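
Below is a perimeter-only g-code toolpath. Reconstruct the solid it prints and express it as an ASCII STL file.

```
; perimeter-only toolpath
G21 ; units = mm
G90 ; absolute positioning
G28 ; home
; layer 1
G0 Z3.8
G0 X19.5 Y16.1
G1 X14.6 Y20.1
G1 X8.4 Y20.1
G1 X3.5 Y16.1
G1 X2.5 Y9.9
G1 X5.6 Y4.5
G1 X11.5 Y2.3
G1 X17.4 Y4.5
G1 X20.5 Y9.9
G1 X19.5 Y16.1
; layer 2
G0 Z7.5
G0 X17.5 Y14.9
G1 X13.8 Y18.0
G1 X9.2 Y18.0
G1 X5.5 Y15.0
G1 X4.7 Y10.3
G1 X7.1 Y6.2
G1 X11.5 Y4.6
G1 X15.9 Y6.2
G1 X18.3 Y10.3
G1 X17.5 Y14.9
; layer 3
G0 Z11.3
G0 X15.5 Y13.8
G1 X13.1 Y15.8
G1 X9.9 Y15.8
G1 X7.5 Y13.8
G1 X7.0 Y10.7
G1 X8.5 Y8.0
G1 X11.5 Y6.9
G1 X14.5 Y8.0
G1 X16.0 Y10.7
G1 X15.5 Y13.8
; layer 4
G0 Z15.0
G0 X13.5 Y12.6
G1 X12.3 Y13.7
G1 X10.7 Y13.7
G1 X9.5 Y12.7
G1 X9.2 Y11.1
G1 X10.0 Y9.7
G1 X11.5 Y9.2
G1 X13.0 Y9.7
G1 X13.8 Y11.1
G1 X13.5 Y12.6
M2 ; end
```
solid part
  facet normal 0.0000 0.0000 -1.0000
    outer loop
      vertex 7.6 22.3 0.0
      vertex 15.4 22.3 0.0
      vertex 21.5 17.2 0.0
    endloop
  endfacet
  facet normal 0.0000 0.0000 -1.0000
    outer loop
      vertex 1.5 17.3 0.0
      vertex 7.6 22.3 0.0
      vertex 21.5 17.2 0.0
    endloop
  endfacet
  facet normal 0.0000 0.0000 -1.0000
    outer loop
      vertex 0.2 9.5 0.0
      vertex 1.5 17.3 0.0
      vertex 21.5 17.2 0.0
    endloop
  endfacet
  facet normal 0.0000 0.0000 -1.0000
    outer loop
      vertex 4.1 2.7 0.0
      vertex 0.2 9.5 0.0
      vertex 21.5 17.2 0.0
    endloop
  endfacet
  facet normal 0.0000 0.0000 -1.0000
    outer loop
      vertex 11.5 0.0 0.0
      vertex 4.1 2.7 0.0
      vertex 21.5 17.2 0.0
    endloop
  endfacet
  facet normal 0.0000 0.0000 -1.0000
    outer loop
      vertex 18.9 2.7 0.0
      vertex 11.5 0.0 0.0
      vertex 21.5 17.2 0.0
    endloop
  endfacet
  facet normal 0.0000 0.0000 -1.0000
    outer loop
      vertex 22.8 9.5 0.0
      vertex 18.9 2.7 0.0
      vertex 21.5 17.2 0.0
    endloop
  endfacet
  facet normal 0.5563 0.6654 0.4977
    outer loop
      vertex 21.5 17.2 0.0
      vertex 15.4 22.3 0.0
      vertex 11.5 11.5 18.8
    endloop
  endfacet
  facet normal 0.0000 0.8671 0.4981
    outer loop
      vertex 15.4 22.3 0.0
      vertex 7.6 22.3 0.0
      vertex 11.5 11.5 18.8
    endloop
  endfacet
  facet normal -0.5494 0.6702 0.4990
    outer loop
      vertex 7.6 22.3 0.0
      vertex 1.5 17.3 0.0
      vertex 11.5 11.5 18.8
    endloop
  endfacet
  facet normal -0.8550 0.1425 0.4987
    outer loop
      vertex 1.5 17.3 0.0
      vertex 0.2 9.5 0.0
      vertex 11.5 11.5 18.8
    endloop
  endfacet
  facet normal -0.7522 -0.4314 0.4980
    outer loop
      vertex 0.2 9.5 0.0
      vertex 4.1 2.7 0.0
      vertex 11.5 11.5 18.8
    endloop
  endfacet
  facet normal -0.2972 -0.8145 0.4982
    outer loop
      vertex 4.1 2.7 0.0
      vertex 11.5 0.0 0.0
      vertex 11.5 11.5 18.8
    endloop
  endfacet
  facet normal 0.2972 -0.8145 0.4982
    outer loop
      vertex 11.5 0.0 0.0
      vertex 18.9 2.7 0.0
      vertex 11.5 11.5 18.8
    endloop
  endfacet
  facet normal 0.7522 -0.4314 0.4980
    outer loop
      vertex 18.9 2.7 0.0
      vertex 22.8 9.5 0.0
      vertex 11.5 11.5 18.8
    endloop
  endfacet
  facet normal 0.8548 0.1443 0.4984
    outer loop
      vertex 22.8 9.5 0.0
      vertex 21.5 17.2 0.0
      vertex 11.5 11.5 18.8
    endloop
  endfacet
endsolid part

The G0 Z moves step by Δz≈3.8 mm. The G1 loops shrink linearly with z, so the solid tapers from its base footprint up to z≈18.8. Closing with a flat bottom cap and the tapered top and triangulating gives 16 facets — a regular 9-sided pyramid, base circumscribed radius ≈ 11.5 mm, apex at z ≈ 18.8 mm.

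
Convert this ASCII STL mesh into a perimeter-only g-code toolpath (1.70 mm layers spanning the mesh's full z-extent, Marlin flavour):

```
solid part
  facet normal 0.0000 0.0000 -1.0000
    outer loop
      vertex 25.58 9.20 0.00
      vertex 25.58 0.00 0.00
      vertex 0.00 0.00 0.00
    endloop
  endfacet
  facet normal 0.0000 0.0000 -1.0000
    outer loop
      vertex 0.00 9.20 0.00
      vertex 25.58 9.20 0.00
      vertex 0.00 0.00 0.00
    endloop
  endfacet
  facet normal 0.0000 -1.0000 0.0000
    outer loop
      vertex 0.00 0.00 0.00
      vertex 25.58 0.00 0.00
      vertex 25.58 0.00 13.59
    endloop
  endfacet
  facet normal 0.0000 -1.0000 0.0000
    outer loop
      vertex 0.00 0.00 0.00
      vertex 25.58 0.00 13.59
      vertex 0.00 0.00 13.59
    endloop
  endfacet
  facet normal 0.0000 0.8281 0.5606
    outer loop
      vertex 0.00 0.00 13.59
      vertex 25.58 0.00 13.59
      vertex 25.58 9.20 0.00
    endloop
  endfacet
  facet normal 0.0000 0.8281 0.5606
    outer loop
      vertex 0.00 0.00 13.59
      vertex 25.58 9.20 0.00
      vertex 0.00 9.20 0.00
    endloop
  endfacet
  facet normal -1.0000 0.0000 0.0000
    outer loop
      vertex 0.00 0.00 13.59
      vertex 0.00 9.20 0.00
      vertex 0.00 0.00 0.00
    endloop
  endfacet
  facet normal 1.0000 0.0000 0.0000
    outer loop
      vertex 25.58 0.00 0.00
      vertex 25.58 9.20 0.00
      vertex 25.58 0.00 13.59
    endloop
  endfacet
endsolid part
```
; perimeter-only toolpath
G21 ; units = mm
G90 ; absolute positioning
G28 ; home
; layer 1
G0 Z1.70
G0 X0.00 Y0.00
G1 X25.58 Y0.00
G1 X25.58 Y8.05
G1 X0.00 Y8.05
G1 X0.00 Y0.00
; layer 2
G0 Z3.40
G0 X0.00 Y0.00
G1 X25.58 Y0.00
G1 X25.58 Y6.90
G1 X0.00 Y6.90
G1 X0.00 Y0.00
; layer 3
G0 Z5.10
G0 X0.00 Y0.00
G1 X25.58 Y0.00
G1 X25.58 Y5.75
G1 X0.00 Y5.75
G1 X0.00 Y0.00
; layer 4
G0 Z6.79
G0 X0.00 Y0.00
G1 X25.58 Y0.00
G1 X25.58 Y4.60
G1 X0.00 Y4.60
G1 X0.00 Y0.00
; layer 5
G0 Z8.49
G0 X0.00 Y0.00
G1 X25.58 Y0.00
G1 X25.58 Y3.45
G1 X0.00 Y3.45
G1 X0.00 Y0.00
; layer 6
G0 Z10.19
G0 X0.00 Y0.00
G1 X25.58 Y0.00
G1 X25.58 Y2.30
G1 X0.00 Y2.30
G1 X0.00 Y0.00
; layer 7
G0 Z11.89
G0 X0.00 Y0.00
G1 X25.58 Y0.00
G1 X25.58 Y1.15
G1 X0.00 Y1.15
G1 X0.00 Y0.00
M2 ; end

The solid is a wedge (ramp): 25.6 × 9.2 mm base, rising to 13.6 mm along the y=0 edge and sloping linearly to z=0 at y=9.2. Slicing at Δz = 1.70 mm — 8 equal slices spanning the solid's height, so layer i sits at z = i·h/8 — gives 7 non-empty perimeters. Each is a 4-segment closed polygon; G0 lifts to the layer z and rapids to the start vertex, then G1 traces the edges. The cross-section shrinks linearly with z (the slice at the apex is degenerate and omitted).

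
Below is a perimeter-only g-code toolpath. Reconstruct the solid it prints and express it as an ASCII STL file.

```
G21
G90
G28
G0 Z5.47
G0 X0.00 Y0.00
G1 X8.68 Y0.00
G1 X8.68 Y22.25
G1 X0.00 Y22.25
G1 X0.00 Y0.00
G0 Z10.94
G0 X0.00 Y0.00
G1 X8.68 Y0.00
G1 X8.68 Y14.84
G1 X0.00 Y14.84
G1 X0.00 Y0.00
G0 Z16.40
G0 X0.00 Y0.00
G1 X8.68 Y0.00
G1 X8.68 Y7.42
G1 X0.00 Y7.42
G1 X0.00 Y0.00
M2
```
solid part
  facet normal 0.0000 0.0000 -1.0000
    outer loop
      vertex 8.68 29.67 0.00
      vertex 8.68 0.00 0.00
      vertex 0.00 0.00 0.00
    endloop
  endfacet
  facet normal 0.0000 0.0000 -1.0000
    outer loop
      vertex 0.00 29.67 0.00
      vertex 8.68 29.67 0.00
      vertex 0.00 0.00 0.00
    endloop
  endfacet
  facet normal 0.0000 -1.0000 0.0000
    outer loop
      vertex 0.00 0.00 0.00
      vertex 8.68 0.00 0.00
      vertex 8.68 0.00 21.87
    endloop
  endfacet
  facet normal 0.0000 -1.0000 0.0000
    outer loop
      vertex 0.00 0.00 0.00
      vertex 8.68 0.00 21.87
      vertex 0.00 0.00 21.87
    endloop
  endfacet
  facet normal 0.0000 0.5933 0.8050
    outer loop
      vertex 0.00 0.00 21.87
      vertex 8.68 0.00 21.87
      vertex 8.68 29.67 0.00
    endloop
  endfacet
  facet normal 0.0000 0.5933 0.8050
    outer loop
      vertex 0.00 0.00 21.87
      vertex 8.68 29.67 0.00
      vertex 0.00 29.67 0.00
    endloop
  endfacet
  facet normal -1.0000 0.0000 0.0000
    outer loop
      vertex 0.00 0.00 21.87
      vertex 0.00 29.67 0.00
      vertex 0.00 0.00 0.00
    endloop
  endfacet
  facet normal 1.0000 0.0000 0.0000
    outer loop
      vertex 8.68 0.00 0.00
      vertex 8.68 29.67 0.00
      vertex 8.68 0.00 21.87
    endloop
  endfacet
endsolid part

The G0 Z moves step by Δz≈5.47 mm. The G1 loops shrink linearly with z, so the solid tapers from its base footprint up to z≈21.9. Closing with a flat bottom cap and the tapered top and triangulating gives 8 facets — a wedge (ramp): 8.68 × 29.7 mm base, rising to 21.9 mm along the y=0 edge and sloping linearly to z=0 at y=29.7.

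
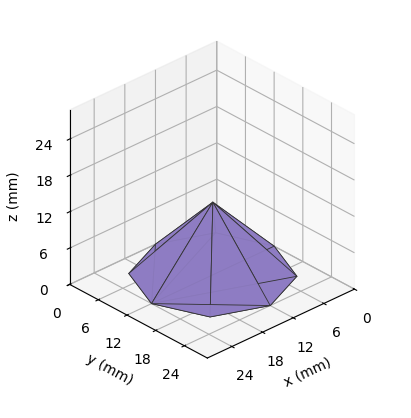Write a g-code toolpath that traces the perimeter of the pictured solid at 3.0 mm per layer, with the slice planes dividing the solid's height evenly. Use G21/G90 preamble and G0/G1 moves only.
Reading the render: the shape is a regular 8-sided pyramid, base circumscribed radius ≈ 12 mm, apex at z ≈ 12 mm (dimensions read to the nearest mm from the axis ticks). For the g-code, the solid's height is divided into equal slices at the stated Δz and each level perimeter traced with G1 moves after a G0 lift.

; perimeter-only toolpath
G21 ; units = mm
G90 ; absolute positioning
G28 ; home
; layer 1
G0 Z3.0
G0 X21.0 Y12.0
G1 X18.4 Y18.4
G1 X12.0 Y21.0
G1 X5.6 Y18.4
G1 X3.0 Y12.0
G1 X5.6 Y5.6
G1 X12.0 Y3.0
G1 X18.4 Y5.6
G1 X21.0 Y12.0
; layer 2
G0 Z6.0
G0 X18.0 Y12.0
G1 X16.2 Y16.2
G1 X12.0 Y18.0
G1 X7.8 Y16.2
G1 X6.0 Y12.0
G1 X7.8 Y7.8
G1 X12.0 Y6.0
G1 X16.2 Y7.8
G1 X18.0 Y12.0
; layer 3
G0 Z9.0
G0 X15.0 Y12.0
G1 X14.1 Y14.1
G1 X12.0 Y15.0
G1 X9.9 Y14.1
G1 X9.0 Y12.0
G1 X9.9 Y9.9
G1 X12.0 Y9.0
G1 X14.1 Y9.9
G1 X15.0 Y12.0
M2 ; end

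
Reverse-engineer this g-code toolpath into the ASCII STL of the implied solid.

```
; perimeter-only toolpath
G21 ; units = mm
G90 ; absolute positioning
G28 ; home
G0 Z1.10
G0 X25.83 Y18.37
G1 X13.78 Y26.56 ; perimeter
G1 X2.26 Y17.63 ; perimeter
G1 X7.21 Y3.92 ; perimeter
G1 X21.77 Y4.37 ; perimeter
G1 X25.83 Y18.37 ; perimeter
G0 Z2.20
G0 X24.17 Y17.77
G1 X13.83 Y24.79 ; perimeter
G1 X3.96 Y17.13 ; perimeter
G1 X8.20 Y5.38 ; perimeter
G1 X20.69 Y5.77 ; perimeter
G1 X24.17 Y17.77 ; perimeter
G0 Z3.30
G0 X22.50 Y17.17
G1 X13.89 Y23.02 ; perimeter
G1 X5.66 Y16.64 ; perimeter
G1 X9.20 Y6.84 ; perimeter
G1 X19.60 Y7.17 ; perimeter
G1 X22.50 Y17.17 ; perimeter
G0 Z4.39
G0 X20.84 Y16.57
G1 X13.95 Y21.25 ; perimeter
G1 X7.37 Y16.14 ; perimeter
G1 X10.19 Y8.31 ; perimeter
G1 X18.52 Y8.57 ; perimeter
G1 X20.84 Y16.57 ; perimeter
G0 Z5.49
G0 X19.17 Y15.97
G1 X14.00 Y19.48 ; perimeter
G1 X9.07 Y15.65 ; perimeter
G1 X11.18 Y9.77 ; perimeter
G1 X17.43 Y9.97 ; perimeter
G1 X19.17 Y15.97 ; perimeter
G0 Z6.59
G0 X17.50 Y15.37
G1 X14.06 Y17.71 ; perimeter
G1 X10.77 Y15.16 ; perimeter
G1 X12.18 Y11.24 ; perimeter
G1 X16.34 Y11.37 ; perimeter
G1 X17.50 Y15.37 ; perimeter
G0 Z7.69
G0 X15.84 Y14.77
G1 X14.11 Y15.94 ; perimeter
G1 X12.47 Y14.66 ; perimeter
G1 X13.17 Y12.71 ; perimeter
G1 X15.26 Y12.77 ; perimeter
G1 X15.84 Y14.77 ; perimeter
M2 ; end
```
solid part
  facet normal 0.0000 0.0000 -1.0000
    outer loop
      vertex 0.56 18.12 0.00
      vertex 13.72 28.33 0.00
      vertex 27.50 18.97 0.00
    endloop
  endfacet
  facet normal 0.0000 0.0000 -1.0000
    outer loop
      vertex 6.21 2.45 0.00
      vertex 0.56 18.12 0.00
      vertex 27.50 18.97 0.00
    endloop
  endfacet
  facet normal 0.0000 0.0000 -1.0000
    outer loop
      vertex 22.86 2.97 0.00
      vertex 6.21 2.45 0.00
      vertex 27.50 18.97 0.00
    endloop
  endfacet
  facet normal 0.3420 0.5034 0.7935
    outer loop
      vertex 27.50 18.97 0.00
      vertex 13.72 28.33 0.00
      vertex 14.17 14.17 8.79
    endloop
  endfacet
  facet normal -0.3730 0.4808 0.7936
    outer loop
      vertex 13.72 28.33 0.00
      vertex 0.56 18.12 0.00
      vertex 14.17 14.17 8.79
    endloop
  endfacet
  facet normal -0.5724 -0.2064 0.7936
    outer loop
      vertex 0.56 18.12 0.00
      vertex 6.21 2.45 0.00
      vertex 14.17 14.17 8.79
    endloop
  endfacet
  facet normal 0.0190 -0.6081 0.7936
    outer loop
      vertex 6.21 2.45 0.00
      vertex 22.86 2.97 0.00
      vertex 14.17 14.17 8.79
    endloop
  endfacet
  facet normal 0.5843 -0.1695 0.7936
    outer loop
      vertex 22.86 2.97 0.00
      vertex 27.50 18.97 0.00
      vertex 14.17 14.17 8.79
    endloop
  endfacet
endsolid part

The G0 Z moves step by Δz≈1.10 mm. The G1 loops shrink linearly with z, so the solid tapers from its base footprint up to z≈8.79. Closing with a flat bottom cap and the tapered top and triangulating gives 8 facets — a regular 5-sided pyramid, base circumscribed radius ≈ 14.2 mm, apex at z ≈ 8.79 mm.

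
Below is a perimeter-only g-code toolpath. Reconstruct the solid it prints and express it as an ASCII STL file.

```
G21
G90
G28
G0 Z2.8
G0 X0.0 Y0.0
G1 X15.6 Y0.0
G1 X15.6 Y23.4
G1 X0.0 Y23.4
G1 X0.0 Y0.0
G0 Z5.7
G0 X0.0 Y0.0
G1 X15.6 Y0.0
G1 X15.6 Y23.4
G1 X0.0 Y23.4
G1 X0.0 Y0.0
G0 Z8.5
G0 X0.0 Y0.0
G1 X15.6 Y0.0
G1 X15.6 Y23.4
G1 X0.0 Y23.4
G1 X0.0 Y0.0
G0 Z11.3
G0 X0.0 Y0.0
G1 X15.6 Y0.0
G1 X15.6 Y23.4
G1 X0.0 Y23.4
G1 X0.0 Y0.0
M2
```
solid part
  facet normal 0.0000 0.0000 -1.0000
    outer loop
      vertex 15.6 23.4 0.0
      vertex 15.6 0.0 0.0
      vertex 0.0 0.0 0.0
    endloop
  endfacet
  facet normal 0.0000 0.0000 -1.0000
    outer loop
      vertex 0.0 23.4 0.0
      vertex 15.6 23.4 0.0
      vertex 0.0 0.0 0.0
    endloop
  endfacet
  facet normal 0.0000 0.0000 1.0000
    outer loop
      vertex 0.0 0.0 11.3
      vertex 15.6 0.0 11.3
      vertex 15.6 23.4 11.3
    endloop
  endfacet
  facet normal 0.0000 0.0000 1.0000
    outer loop
      vertex 0.0 0.0 11.3
      vertex 15.6 23.4 11.3
      vertex 0.0 23.4 11.3
    endloop
  endfacet
  facet normal 0.0000 -1.0000 0.0000
    outer loop
      vertex 0.0 0.0 0.0
      vertex 15.6 0.0 0.0
      vertex 15.6 0.0 11.3
    endloop
  endfacet
  facet normal 0.0000 -1.0000 0.0000
    outer loop
      vertex 0.0 0.0 0.0
      vertex 15.6 0.0 11.3
      vertex 0.0 0.0 11.3
    endloop
  endfacet
  facet normal 0.0000 1.0000 0.0000
    outer loop
      vertex 15.6 23.4 11.3
      vertex 15.6 23.4 0.0
      vertex 0.0 23.4 0.0
    endloop
  endfacet
  facet normal 0.0000 1.0000 0.0000
    outer loop
      vertex 0.0 23.4 11.3
      vertex 15.6 23.4 11.3
      vertex 0.0 23.4 0.0
    endloop
  endfacet
  facet normal -1.0000 0.0000 0.0000
    outer loop
      vertex 0.0 23.4 11.3
      vertex 0.0 23.4 0.0
      vertex 0.0 0.0 0.0
    endloop
  endfacet
  facet normal -1.0000 0.0000 0.0000
    outer loop
      vertex 0.0 0.0 11.3
      vertex 0.0 23.4 11.3
      vertex 0.0 0.0 0.0
    endloop
  endfacet
  facet normal 1.0000 0.0000 0.0000
    outer loop
      vertex 15.6 0.0 0.0
      vertex 15.6 23.4 0.0
      vertex 15.6 23.4 11.3
    endloop
  endfacet
  facet normal 1.0000 0.0000 0.0000
    outer loop
      vertex 15.6 0.0 0.0
      vertex 15.6 23.4 11.3
      vertex 15.6 0.0 11.3
    endloop
  endfacet
endsolid part

The G0 Z moves step by Δz≈2.8 mm. Every layer's G1 loop is the same polygon, so the solid is a straight extrusion of it from z=0 to z≈11.3. Closing with flat bottom and top caps and triangulating gives 12 facets — a rectangular box, roughly 15.6 × 23.4 mm footprint and 11.3 mm tall.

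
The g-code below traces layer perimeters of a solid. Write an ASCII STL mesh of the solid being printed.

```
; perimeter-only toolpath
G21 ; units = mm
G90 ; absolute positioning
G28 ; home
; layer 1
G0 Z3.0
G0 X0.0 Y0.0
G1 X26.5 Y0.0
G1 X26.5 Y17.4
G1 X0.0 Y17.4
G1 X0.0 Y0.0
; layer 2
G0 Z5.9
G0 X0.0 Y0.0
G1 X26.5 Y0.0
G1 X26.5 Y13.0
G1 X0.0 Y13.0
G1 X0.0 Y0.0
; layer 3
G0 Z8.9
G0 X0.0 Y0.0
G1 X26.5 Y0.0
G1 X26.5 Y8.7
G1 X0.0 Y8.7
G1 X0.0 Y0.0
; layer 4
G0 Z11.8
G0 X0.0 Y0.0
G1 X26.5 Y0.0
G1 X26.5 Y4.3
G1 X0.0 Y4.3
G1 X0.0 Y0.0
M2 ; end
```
solid part
  facet normal 0.0000 0.0000 -1.0000
    outer loop
      vertex 26.5 21.7 0.0
      vertex 26.5 0.0 0.0
      vertex 0.0 0.0 0.0
    endloop
  endfacet
  facet normal 0.0000 0.0000 -1.0000
    outer loop
      vertex 0.0 21.7 0.0
      vertex 26.5 21.7 0.0
      vertex 0.0 0.0 0.0
    endloop
  endfacet
  facet normal 0.0000 -1.0000 0.0000
    outer loop
      vertex 0.0 0.0 0.0
      vertex 26.5 0.0 0.0
      vertex 26.5 0.0 14.8
    endloop
  endfacet
  facet normal 0.0000 -1.0000 0.0000
    outer loop
      vertex 0.0 0.0 0.0
      vertex 26.5 0.0 14.8
      vertex 0.0 0.0 14.8
    endloop
  endfacet
  facet normal 0.0000 0.5635 0.8261
    outer loop
      vertex 0.0 0.0 14.8
      vertex 26.5 0.0 14.8
      vertex 26.5 21.7 0.0
    endloop
  endfacet
  facet normal 0.0000 0.5635 0.8261
    outer loop
      vertex 0.0 0.0 14.8
      vertex 26.5 21.7 0.0
      vertex 0.0 21.7 0.0
    endloop
  endfacet
  facet normal -1.0000 0.0000 0.0000
    outer loop
      vertex 0.0 0.0 14.8
      vertex 0.0 21.7 0.0
      vertex 0.0 0.0 0.0
    endloop
  endfacet
  facet normal 1.0000 0.0000 0.0000
    outer loop
      vertex 26.5 0.0 0.0
      vertex 26.5 21.7 0.0
      vertex 26.5 0.0 14.8
    endloop
  endfacet
endsolid part

The G0 Z moves step by Δz≈3.0 mm. The G1 loops shrink linearly with z, so the solid tapers from its base footprint up to z≈14.8. Closing with a flat bottom cap and the tapered top and triangulating gives 8 facets — a wedge (ramp): 26.5 × 21.7 mm base, rising to 14.8 mm along the y=0 edge and sloping linearly to z=0 at y=21.7.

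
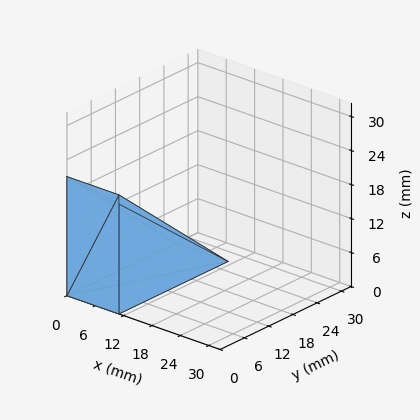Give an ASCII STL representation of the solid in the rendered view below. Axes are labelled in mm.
Reading the render: the shape is a wedge (ramp): 11 × 27 mm base, rising to 21 mm along the y=0 edge and sloping linearly to z=0 at y=27 (dimensions read to the nearest mm from the axis ticks). For the STL, each face is triangulated and given an outward normal.

solid part
  facet normal 0.0000 0.0000 -1.0000
    outer loop
      vertex 11.0 27.0 0.0
      vertex 11.0 0.0 0.0
      vertex 0.0 0.0 0.0
    endloop
  endfacet
  facet normal 0.0000 0.0000 -1.0000
    outer loop
      vertex 0.0 27.0 0.0
      vertex 11.0 27.0 0.0
      vertex 0.0 0.0 0.0
    endloop
  endfacet
  facet normal 0.0000 -1.0000 0.0000
    outer loop
      vertex 0.0 0.0 0.0
      vertex 11.0 0.0 0.0
      vertex 11.0 0.0 21.0
    endloop
  endfacet
  facet normal 0.0000 -1.0000 0.0000
    outer loop
      vertex 0.0 0.0 0.0
      vertex 11.0 0.0 21.0
      vertex 0.0 0.0 21.0
    endloop
  endfacet
  facet normal 0.0000 0.6139 0.7894
    outer loop
      vertex 0.0 0.0 21.0
      vertex 11.0 0.0 21.0
      vertex 11.0 27.0 0.0
    endloop
  endfacet
  facet normal 0.0000 0.6139 0.7894
    outer loop
      vertex 0.0 0.0 21.0
      vertex 11.0 27.0 0.0
      vertex 0.0 27.0 0.0
    endloop
  endfacet
  facet normal -1.0000 0.0000 0.0000
    outer loop
      vertex 0.0 0.0 21.0
      vertex 0.0 27.0 0.0
      vertex 0.0 0.0 0.0
    endloop
  endfacet
  facet normal 1.0000 0.0000 0.0000
    outer loop
      vertex 11.0 0.0 0.0
      vertex 11.0 27.0 0.0
      vertex 11.0 0.0 21.0
    endloop
  endfacet
endsolid part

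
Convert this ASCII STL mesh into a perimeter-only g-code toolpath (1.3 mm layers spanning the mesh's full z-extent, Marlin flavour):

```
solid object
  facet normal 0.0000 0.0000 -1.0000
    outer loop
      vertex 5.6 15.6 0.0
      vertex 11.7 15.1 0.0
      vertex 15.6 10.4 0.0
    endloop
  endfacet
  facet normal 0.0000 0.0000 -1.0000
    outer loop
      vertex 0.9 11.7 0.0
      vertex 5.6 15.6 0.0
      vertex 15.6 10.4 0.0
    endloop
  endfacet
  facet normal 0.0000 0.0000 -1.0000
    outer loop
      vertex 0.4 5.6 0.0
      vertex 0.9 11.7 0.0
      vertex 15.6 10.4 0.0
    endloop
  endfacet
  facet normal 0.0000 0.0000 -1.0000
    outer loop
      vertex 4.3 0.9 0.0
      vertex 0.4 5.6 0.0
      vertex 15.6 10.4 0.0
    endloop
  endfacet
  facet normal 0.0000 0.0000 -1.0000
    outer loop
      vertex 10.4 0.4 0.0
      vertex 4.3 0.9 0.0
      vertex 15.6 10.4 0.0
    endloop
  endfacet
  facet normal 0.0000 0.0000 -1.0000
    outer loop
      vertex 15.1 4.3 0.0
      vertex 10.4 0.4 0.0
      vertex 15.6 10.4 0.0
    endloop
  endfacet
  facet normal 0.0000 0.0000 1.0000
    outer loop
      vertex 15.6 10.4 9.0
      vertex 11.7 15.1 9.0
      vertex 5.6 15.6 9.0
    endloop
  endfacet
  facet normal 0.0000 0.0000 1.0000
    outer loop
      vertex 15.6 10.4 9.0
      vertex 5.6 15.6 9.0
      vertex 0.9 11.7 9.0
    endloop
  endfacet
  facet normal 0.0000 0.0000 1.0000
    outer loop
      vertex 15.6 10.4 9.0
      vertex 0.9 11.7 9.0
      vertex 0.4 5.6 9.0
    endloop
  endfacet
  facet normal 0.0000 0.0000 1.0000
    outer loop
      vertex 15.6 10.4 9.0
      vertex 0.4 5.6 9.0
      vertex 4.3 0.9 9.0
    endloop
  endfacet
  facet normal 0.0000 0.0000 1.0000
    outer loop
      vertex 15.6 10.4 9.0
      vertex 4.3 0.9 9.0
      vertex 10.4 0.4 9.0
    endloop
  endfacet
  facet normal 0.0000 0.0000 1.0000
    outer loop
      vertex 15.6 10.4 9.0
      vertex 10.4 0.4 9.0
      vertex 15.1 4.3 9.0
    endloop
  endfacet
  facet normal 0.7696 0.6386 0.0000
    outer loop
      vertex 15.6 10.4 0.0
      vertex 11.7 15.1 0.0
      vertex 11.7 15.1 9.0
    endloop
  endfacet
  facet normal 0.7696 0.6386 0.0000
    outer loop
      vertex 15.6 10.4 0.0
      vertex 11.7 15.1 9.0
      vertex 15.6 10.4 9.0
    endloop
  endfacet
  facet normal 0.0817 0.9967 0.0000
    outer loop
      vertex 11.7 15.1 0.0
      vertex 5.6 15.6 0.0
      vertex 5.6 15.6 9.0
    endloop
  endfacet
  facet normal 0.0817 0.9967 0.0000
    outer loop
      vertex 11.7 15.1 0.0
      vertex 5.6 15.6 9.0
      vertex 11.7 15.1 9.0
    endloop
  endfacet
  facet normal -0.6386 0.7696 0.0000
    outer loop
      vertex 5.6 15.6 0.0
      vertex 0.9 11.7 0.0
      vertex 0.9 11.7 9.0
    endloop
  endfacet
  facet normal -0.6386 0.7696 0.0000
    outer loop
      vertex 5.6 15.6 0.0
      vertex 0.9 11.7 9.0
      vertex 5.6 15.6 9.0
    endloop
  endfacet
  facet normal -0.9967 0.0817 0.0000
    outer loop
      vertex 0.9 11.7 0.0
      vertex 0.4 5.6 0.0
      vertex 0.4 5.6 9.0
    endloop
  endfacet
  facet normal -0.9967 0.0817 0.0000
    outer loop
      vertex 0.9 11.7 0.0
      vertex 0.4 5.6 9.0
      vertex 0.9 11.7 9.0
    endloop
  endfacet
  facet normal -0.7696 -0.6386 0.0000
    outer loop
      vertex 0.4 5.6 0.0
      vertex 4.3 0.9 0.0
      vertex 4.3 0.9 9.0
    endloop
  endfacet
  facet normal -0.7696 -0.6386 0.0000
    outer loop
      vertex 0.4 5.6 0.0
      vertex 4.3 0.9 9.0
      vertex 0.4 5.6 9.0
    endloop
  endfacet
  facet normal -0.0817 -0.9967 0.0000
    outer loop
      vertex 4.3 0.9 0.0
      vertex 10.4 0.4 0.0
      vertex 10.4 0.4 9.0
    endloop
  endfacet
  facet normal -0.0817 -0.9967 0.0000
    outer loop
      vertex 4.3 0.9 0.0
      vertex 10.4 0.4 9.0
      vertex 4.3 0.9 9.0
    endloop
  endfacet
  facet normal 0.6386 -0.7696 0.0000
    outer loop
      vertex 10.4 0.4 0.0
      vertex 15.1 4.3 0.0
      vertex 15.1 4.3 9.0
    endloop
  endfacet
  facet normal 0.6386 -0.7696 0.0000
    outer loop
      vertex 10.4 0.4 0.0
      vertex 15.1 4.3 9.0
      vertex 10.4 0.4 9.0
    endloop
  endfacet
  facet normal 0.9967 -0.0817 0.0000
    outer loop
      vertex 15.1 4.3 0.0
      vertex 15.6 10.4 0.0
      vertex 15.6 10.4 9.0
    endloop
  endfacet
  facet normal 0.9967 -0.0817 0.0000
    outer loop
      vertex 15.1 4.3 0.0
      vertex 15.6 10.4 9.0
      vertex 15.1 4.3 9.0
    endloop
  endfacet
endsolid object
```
; perimeter-only toolpath
G21 ; units = mm
G90 ; absolute positioning
G28 ; home
; layer 1
G0 Z1.3
G0 X15.6 Y10.4
G1 X11.7 Y15.1
G1 X5.6 Y15.6
G1 X0.9 Y11.7
G1 X0.4 Y5.6
G1 X4.3 Y0.9
G1 X10.4 Y0.4
G1 X15.1 Y4.3
G1 X15.6 Y10.4
; layer 2
G0 Z2.6
G0 X15.6 Y10.4
G1 X11.7 Y15.1
G1 X5.6 Y15.6
G1 X0.9 Y11.7
G1 X0.4 Y5.6
G1 X4.3 Y0.9
G1 X10.4 Y0.4
G1 X15.1 Y4.3
G1 X15.6 Y10.4
; layer 3
G0 Z3.9
G0 X15.6 Y10.4
G1 X11.7 Y15.1
G1 X5.6 Y15.6
G1 X0.9 Y11.7
G1 X0.4 Y5.6
G1 X4.3 Y0.9
G1 X10.4 Y0.4
G1 X15.1 Y4.3
G1 X15.6 Y10.4
; layer 4
G0 Z5.1
G0 X15.6 Y10.4
G1 X11.7 Y15.1
G1 X5.6 Y15.6
G1 X0.9 Y11.7
G1 X0.4 Y5.6
G1 X4.3 Y0.9
G1 X10.4 Y0.4
G1 X15.1 Y4.3
G1 X15.6 Y10.4
; layer 5
G0 Z6.4
G0 X15.6 Y10.4
G1 X11.7 Y15.1
G1 X5.6 Y15.6
G1 X0.9 Y11.7
G1 X0.4 Y5.6
G1 X4.3 Y0.9
G1 X10.4 Y0.4
G1 X15.1 Y4.3
G1 X15.6 Y10.4
; layer 6
G0 Z7.7
G0 X15.6 Y10.4
G1 X11.7 Y15.1
G1 X5.6 Y15.6
G1 X0.9 Y11.7
G1 X0.4 Y5.6
G1 X4.3 Y0.9
G1 X10.4 Y0.4
G1 X15.1 Y4.3
G1 X15.6 Y10.4
; layer 7
G0 Z9.0
G0 X15.6 Y10.4
G1 X11.7 Y15.1
G1 X5.6 Y15.6
G1 X0.9 Y11.7
G1 X0.4 Y5.6
G1 X4.3 Y0.9
G1 X10.4 Y0.4
G1 X15.1 Y4.3
G1 X15.6 Y10.4
M2 ; end

The solid is a regular 8-sided prism (a cylinder approximated with 8 flat sides), circumscribed radius ≈ 8 mm, height ≈ 9 mm. Slicing at Δz = 1.3 mm — 7 equal slices spanning the solid's height, so layer i sits at z = i·h/7 — gives 7 non-empty perimeters. Each is a 8-segment closed polygon; G0 lifts to the layer z and rapids to the start vertex, then G1 traces the edges.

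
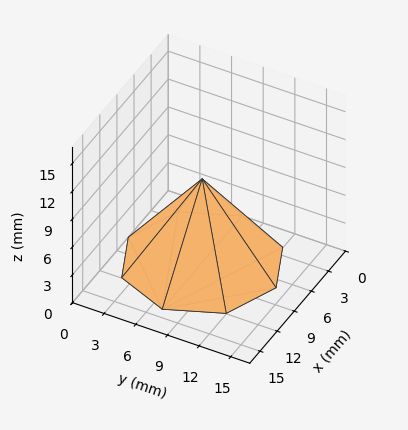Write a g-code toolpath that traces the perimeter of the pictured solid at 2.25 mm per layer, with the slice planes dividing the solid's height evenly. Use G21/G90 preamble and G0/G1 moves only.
Reading the render: the shape is a regular 8-sided pyramid, base circumscribed radius ≈ 7 mm, apex at z ≈ 9 mm (dimensions read to the nearest mm from the axis ticks). For the g-code, the solid's height is divided into equal slices at the stated Δz and each level perimeter traced with G1 moves after a G0 lift.

; perimeter-only toolpath
G21 ; units = mm
G90 ; absolute positioning
G28 ; home
; layer 1
G0 Z2.25
G0 X12.25 Y7.00
G1 X10.71 Y10.71
G1 X7.00 Y12.25
G1 X3.29 Y10.71
G1 X1.75 Y7.00
G1 X3.29 Y3.29
G1 X7.00 Y1.75
G1 X10.71 Y3.29
G1 X12.25 Y7.00
; layer 2
G0 Z4.50
G0 X10.50 Y7.00
G1 X9.47 Y9.47
G1 X7.00 Y10.50
G1 X4.53 Y9.47
G1 X3.50 Y7.00
G1 X4.53 Y4.53
G1 X7.00 Y3.50
G1 X9.47 Y4.53
G1 X10.50 Y7.00
; layer 3
G0 Z6.75
G0 X8.75 Y7.00
G1 X8.24 Y8.24
G1 X7.00 Y8.75
G1 X5.76 Y8.24
G1 X5.25 Y7.00
G1 X5.76 Y5.76
G1 X7.00 Y5.25
G1 X8.24 Y5.76
G1 X8.75 Y7.00
M2 ; end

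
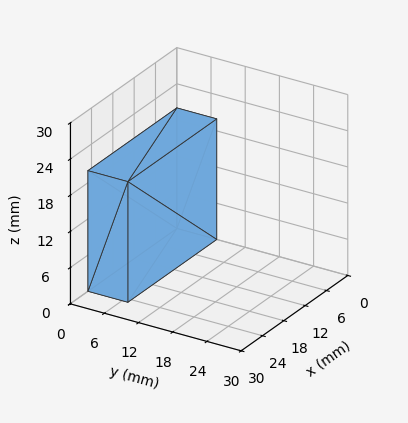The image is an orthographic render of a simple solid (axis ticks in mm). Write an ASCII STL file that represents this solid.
Reading the render: the shape is a rectangular box, roughly 25 × 7 mm footprint and 20 mm tall (dimensions read to the nearest mm from the axis ticks). For the STL, each face is triangulated and given an outward normal.

solid part
  facet normal 0.0000 0.0000 -1.0000
    outer loop
      vertex 25.00 7.00 0.00
      vertex 25.00 0.00 0.00
      vertex 0.00 0.00 0.00
    endloop
  endfacet
  facet normal 0.0000 0.0000 -1.0000
    outer loop
      vertex 0.00 7.00 0.00
      vertex 25.00 7.00 0.00
      vertex 0.00 0.00 0.00
    endloop
  endfacet
  facet normal 0.0000 0.0000 1.0000
    outer loop
      vertex 0.00 0.00 20.00
      vertex 25.00 0.00 20.00
      vertex 25.00 7.00 20.00
    endloop
  endfacet
  facet normal 0.0000 0.0000 1.0000
    outer loop
      vertex 0.00 0.00 20.00
      vertex 25.00 7.00 20.00
      vertex 0.00 7.00 20.00
    endloop
  endfacet
  facet normal 0.0000 -1.0000 0.0000
    outer loop
      vertex 0.00 0.00 0.00
      vertex 25.00 0.00 0.00
      vertex 25.00 0.00 20.00
    endloop
  endfacet
  facet normal 0.0000 -1.0000 0.0000
    outer loop
      vertex 0.00 0.00 0.00
      vertex 25.00 0.00 20.00
      vertex 0.00 0.00 20.00
    endloop
  endfacet
  facet normal 0.0000 1.0000 0.0000
    outer loop
      vertex 25.00 7.00 20.00
      vertex 25.00 7.00 0.00
      vertex 0.00 7.00 0.00
    endloop
  endfacet
  facet normal 0.0000 1.0000 0.0000
    outer loop
      vertex 0.00 7.00 20.00
      vertex 25.00 7.00 20.00
      vertex 0.00 7.00 0.00
    endloop
  endfacet
  facet normal -1.0000 0.0000 0.0000
    outer loop
      vertex 0.00 7.00 20.00
      vertex 0.00 7.00 0.00
      vertex 0.00 0.00 0.00
    endloop
  endfacet
  facet normal -1.0000 0.0000 0.0000
    outer loop
      vertex 0.00 0.00 20.00
      vertex 0.00 7.00 20.00
      vertex 0.00 0.00 0.00
    endloop
  endfacet
  facet normal 1.0000 0.0000 0.0000
    outer loop
      vertex 25.00 0.00 0.00
      vertex 25.00 7.00 0.00
      vertex 25.00 7.00 20.00
    endloop
  endfacet
  facet normal 1.0000 0.0000 0.0000
    outer loop
      vertex 25.00 0.00 0.00
      vertex 25.00 7.00 20.00
      vertex 25.00 0.00 20.00
    endloop
  endfacet
endsolid part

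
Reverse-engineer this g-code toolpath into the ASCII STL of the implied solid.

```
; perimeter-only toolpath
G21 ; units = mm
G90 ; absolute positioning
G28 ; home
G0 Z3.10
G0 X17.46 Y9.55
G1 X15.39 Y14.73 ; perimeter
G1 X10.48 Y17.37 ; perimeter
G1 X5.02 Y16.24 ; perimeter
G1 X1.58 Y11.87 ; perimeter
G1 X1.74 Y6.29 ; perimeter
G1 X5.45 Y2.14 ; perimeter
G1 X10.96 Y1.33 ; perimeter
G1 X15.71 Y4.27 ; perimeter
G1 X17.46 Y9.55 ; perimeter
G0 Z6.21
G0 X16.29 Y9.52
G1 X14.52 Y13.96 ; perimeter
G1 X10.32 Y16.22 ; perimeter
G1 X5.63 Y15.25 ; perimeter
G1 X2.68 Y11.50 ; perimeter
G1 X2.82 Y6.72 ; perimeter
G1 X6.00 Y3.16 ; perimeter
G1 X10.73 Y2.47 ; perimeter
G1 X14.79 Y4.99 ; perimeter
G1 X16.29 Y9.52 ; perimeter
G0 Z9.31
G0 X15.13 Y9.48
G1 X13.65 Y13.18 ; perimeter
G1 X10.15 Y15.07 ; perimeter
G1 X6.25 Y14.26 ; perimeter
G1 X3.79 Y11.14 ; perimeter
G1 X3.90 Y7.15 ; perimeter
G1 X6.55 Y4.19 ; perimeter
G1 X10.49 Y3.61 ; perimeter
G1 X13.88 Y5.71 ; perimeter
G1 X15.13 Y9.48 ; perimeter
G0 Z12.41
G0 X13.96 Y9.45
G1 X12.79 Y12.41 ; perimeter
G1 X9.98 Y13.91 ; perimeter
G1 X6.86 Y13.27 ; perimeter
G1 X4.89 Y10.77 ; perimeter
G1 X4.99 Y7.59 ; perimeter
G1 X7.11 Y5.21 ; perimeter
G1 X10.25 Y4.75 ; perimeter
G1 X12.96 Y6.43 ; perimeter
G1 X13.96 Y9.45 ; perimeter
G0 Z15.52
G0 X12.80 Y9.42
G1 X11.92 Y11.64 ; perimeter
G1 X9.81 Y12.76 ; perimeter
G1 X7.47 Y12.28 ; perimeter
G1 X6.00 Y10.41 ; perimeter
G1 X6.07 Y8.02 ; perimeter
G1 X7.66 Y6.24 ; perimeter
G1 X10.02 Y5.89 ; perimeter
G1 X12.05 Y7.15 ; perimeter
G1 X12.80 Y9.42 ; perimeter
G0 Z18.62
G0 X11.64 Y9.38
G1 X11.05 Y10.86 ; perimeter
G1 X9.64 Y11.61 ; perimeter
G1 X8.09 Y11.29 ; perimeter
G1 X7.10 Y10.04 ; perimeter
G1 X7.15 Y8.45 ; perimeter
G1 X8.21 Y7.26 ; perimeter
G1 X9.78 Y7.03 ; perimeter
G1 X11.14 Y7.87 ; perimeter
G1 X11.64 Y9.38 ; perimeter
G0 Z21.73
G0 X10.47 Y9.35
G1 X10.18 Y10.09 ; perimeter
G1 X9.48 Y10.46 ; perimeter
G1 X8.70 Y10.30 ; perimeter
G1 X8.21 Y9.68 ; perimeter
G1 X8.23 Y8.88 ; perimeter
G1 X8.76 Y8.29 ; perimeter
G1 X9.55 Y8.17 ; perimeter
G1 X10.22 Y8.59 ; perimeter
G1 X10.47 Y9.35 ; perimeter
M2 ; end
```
solid part
  facet normal 0.0000 0.0000 -1.0000
    outer loop
      vertex 10.65 18.52 0.00
      vertex 16.26 15.51 0.00
      vertex 18.62 9.59 0.00
    endloop
  endfacet
  facet normal 0.0000 0.0000 -1.0000
    outer loop
      vertex 4.41 17.23 0.00
      vertex 10.65 18.52 0.00
      vertex 18.62 9.59 0.00
    endloop
  endfacet
  facet normal 0.0000 0.0000 -1.0000
    outer loop
      vertex 0.47 12.23 0.00
      vertex 4.41 17.23 0.00
      vertex 18.62 9.59 0.00
    endloop
  endfacet
  facet normal 0.0000 0.0000 -1.0000
    outer loop
      vertex 0.66 5.86 0.00
      vertex 0.47 12.23 0.00
      vertex 18.62 9.59 0.00
    endloop
  endfacet
  facet normal 0.0000 0.0000 -1.0000
    outer loop
      vertex 4.90 1.11 0.00
      vertex 0.66 5.86 0.00
      vertex 18.62 9.59 0.00
    endloop
  endfacet
  facet normal 0.0000 0.0000 -1.0000
    outer loop
      vertex 11.20 0.19 0.00
      vertex 4.90 1.11 0.00
      vertex 18.62 9.59 0.00
    endloop
  endfacet
  facet normal 0.0000 0.0000 -1.0000
    outer loop
      vertex 16.62 3.55 0.00
      vertex 11.20 0.19 0.00
      vertex 18.62 9.59 0.00
    endloop
  endfacet
  facet normal 0.8761 0.3492 0.3324
    outer loop
      vertex 18.62 9.59 0.00
      vertex 16.26 15.51 0.00
      vertex 9.31 9.31 24.83
    endloop
  endfacet
  facet normal 0.4459 0.8311 0.3323
    outer loop
      vertex 16.26 15.51 0.00
      vertex 10.65 18.52 0.00
      vertex 9.31 9.31 24.83
    endloop
  endfacet
  facet normal -0.1909 0.9236 0.3323
    outer loop
      vertex 10.65 18.52 0.00
      vertex 4.41 17.23 0.00
      vertex 9.31 9.31 24.83
    endloop
  endfacet
  facet normal -0.7408 0.5837 0.3324
    outer loop
      vertex 4.41 17.23 0.00
      vertex 0.47 12.23 0.00
      vertex 9.31 9.31 24.83
    endloop
  endfacet
  facet normal -0.9427 -0.0281 0.3323
    outer loop
      vertex 0.47 12.23 0.00
      vertex 0.66 5.86 0.00
      vertex 9.31 9.31 24.83
    endloop
  endfacet
  facet normal -0.7036 -0.6281 0.3324
    outer loop
      vertex 0.66 5.86 0.00
      vertex 4.90 1.11 0.00
      vertex 9.31 9.31 24.83
    endloop
  endfacet
  facet normal -0.1363 -0.9332 0.3324
    outer loop
      vertex 4.90 1.11 0.00
      vertex 11.20 0.19 0.00
      vertex 9.31 9.31 24.83
    endloop
  endfacet
  facet normal 0.4970 -0.8016 0.3323
    outer loop
      vertex 11.20 0.19 0.00
      vertex 16.62 3.55 0.00
      vertex 9.31 9.31 24.83
    endloop
  endfacet
  facet normal 0.8953 -0.2965 0.3324
    outer loop
      vertex 16.62 3.55 0.00
      vertex 18.62 9.59 0.00
      vertex 9.31 9.31 24.83
    endloop
  endfacet
endsolid part

The G0 Z moves step by Δz≈3.10 mm. The G1 loops shrink linearly with z, so the solid tapers from its base footprint up to z≈24.8. Closing with a flat bottom cap and the tapered top and triangulating gives 16 facets — a regular 9-sided pyramid, base circumscribed radius ≈ 9.31 mm, apex at z ≈ 24.8 mm.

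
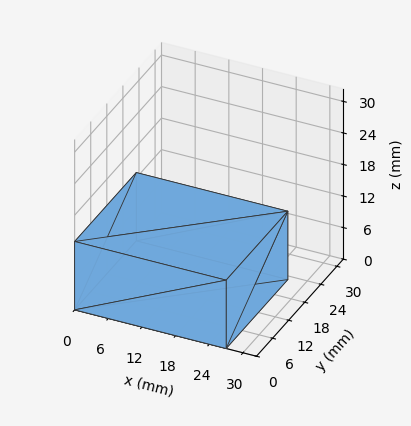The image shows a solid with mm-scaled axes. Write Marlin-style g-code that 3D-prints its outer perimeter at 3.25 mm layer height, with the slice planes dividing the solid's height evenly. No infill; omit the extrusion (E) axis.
Reading the render: the shape is a rectangular box, roughly 27 × 23 mm footprint and 13 mm tall (dimensions read to the nearest mm from the axis ticks). For the g-code, the solid's height is divided into equal slices at the stated Δz and each level perimeter traced with G1 moves after a G0 lift.

; perimeter-only toolpath
G21 ; units = mm
G90 ; absolute positioning
G28 ; home
; layer 1
G0 Z3.25
G0 X0.00 Y0.00
G1 X27.00 Y0.00
G1 X27.00 Y23.00
G1 X0.00 Y23.00
G1 X0.00 Y0.00
; layer 2
G0 Z6.50
G0 X0.00 Y0.00
G1 X27.00 Y0.00
G1 X27.00 Y23.00
G1 X0.00 Y23.00
G1 X0.00 Y0.00
; layer 3
G0 Z9.75
G0 X0.00 Y0.00
G1 X27.00 Y0.00
G1 X27.00 Y23.00
G1 X0.00 Y23.00
G1 X0.00 Y0.00
; layer 4
G0 Z13.00
G0 X0.00 Y0.00
G1 X27.00 Y0.00
G1 X27.00 Y23.00
G1 X0.00 Y23.00
G1 X0.00 Y0.00
M2 ; end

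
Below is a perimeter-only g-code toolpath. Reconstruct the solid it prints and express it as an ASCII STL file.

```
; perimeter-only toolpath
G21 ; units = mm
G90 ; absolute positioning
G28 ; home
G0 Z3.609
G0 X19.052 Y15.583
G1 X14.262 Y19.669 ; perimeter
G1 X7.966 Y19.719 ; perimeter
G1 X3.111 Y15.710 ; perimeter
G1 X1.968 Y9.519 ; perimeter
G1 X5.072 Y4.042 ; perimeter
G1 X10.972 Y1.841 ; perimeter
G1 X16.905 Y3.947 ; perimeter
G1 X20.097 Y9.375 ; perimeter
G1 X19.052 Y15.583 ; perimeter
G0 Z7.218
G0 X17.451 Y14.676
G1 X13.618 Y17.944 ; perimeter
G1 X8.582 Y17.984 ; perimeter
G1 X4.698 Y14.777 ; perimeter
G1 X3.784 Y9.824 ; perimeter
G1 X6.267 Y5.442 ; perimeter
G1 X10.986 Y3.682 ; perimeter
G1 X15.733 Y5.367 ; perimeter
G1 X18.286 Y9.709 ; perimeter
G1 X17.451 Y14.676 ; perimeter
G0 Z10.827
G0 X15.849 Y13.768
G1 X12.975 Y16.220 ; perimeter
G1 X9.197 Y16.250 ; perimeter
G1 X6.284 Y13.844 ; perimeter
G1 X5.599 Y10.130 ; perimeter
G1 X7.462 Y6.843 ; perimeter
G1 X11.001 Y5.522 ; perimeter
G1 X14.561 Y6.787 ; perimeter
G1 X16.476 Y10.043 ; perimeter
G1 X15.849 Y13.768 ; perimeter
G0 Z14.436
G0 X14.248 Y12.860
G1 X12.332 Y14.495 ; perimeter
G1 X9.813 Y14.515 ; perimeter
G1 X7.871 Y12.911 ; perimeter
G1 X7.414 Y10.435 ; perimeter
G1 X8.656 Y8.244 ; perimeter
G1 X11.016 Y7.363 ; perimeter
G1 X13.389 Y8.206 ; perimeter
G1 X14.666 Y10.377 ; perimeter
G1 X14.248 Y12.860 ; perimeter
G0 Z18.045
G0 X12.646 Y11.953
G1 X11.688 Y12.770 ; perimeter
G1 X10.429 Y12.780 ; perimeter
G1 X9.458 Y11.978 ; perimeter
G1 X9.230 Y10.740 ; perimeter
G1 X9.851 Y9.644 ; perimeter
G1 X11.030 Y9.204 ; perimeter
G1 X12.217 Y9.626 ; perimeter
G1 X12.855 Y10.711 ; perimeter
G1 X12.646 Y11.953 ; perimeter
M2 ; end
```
solid part
  facet normal 0.0000 0.0000 -1.0000
    outer loop
      vertex 7.350 21.454 0.000
      vertex 14.905 21.394 0.000
      vertex 20.654 16.491 0.000
    endloop
  endfacet
  facet normal 0.0000 0.0000 -1.0000
    outer loop
      vertex 1.524 16.643 0.000
      vertex 7.350 21.454 0.000
      vertex 20.654 16.491 0.000
    endloop
  endfacet
  facet normal 0.0000 0.0000 -1.0000
    outer loop
      vertex 0.153 9.214 0.000
      vertex 1.524 16.643 0.000
      vertex 20.654 16.491 0.000
    endloop
  endfacet
  facet normal 0.0000 0.0000 -1.0000
    outer loop
      vertex 3.878 2.641 0.000
      vertex 0.153 9.214 0.000
      vertex 20.654 16.491 0.000
    endloop
  endfacet
  facet normal 0.0000 0.0000 -1.0000
    outer loop
      vertex 10.957 0.000 0.000
      vertex 3.878 2.641 0.000
      vertex 20.654 16.491 0.000
    endloop
  endfacet
  facet normal 0.0000 0.0000 -1.0000
    outer loop
      vertex 18.077 2.528 0.000
      vertex 10.957 0.000 0.000
      vertex 20.654 16.491 0.000
    endloop
  endfacet
  facet normal 0.0000 0.0000 -1.0000
    outer loop
      vertex 21.907 9.041 0.000
      vertex 18.077 2.528 0.000
      vertex 20.654 16.491 0.000
    endloop
  endfacet
  facet normal 0.5852 0.6861 0.4322
    outer loop
      vertex 20.654 16.491 0.000
      vertex 14.905 21.394 0.000
      vertex 11.045 11.045 21.654
    endloop
  endfacet
  facet normal 0.0072 0.9017 0.4322
    outer loop
      vertex 14.905 21.394 0.000
      vertex 7.350 21.454 0.000
      vertex 11.045 11.045 21.654
    endloop
  endfacet
  facet normal -0.5742 0.6953 0.4322
    outer loop
      vertex 7.350 21.454 0.000
      vertex 1.524 16.643 0.000
      vertex 11.045 11.045 21.654
    endloop
  endfacet
  facet normal -0.8868 0.1637 0.4322
    outer loop
      vertex 1.524 16.643 0.000
      vertex 0.153 9.214 0.000
      vertex 11.045 11.045 21.654
    endloop
  endfacet
  facet normal -0.7845 -0.4446 0.4322
    outer loop
      vertex 0.153 9.214 0.000
      vertex 3.878 2.641 0.000
      vertex 11.045 11.045 21.654
    endloop
  endfacet
  facet normal -0.3152 -0.8449 0.4322
    outer loop
      vertex 3.878 2.641 0.000
      vertex 10.957 0.000 0.000
      vertex 11.045 11.045 21.654
    endloop
  endfacet
  facet normal 0.3017 -0.8498 0.4322
    outer loop
      vertex 10.957 0.000 0.000
      vertex 18.077 2.528 0.000
      vertex 11.045 11.045 21.654
    endloop
  endfacet
  facet normal 0.7773 -0.4571 0.4322
    outer loop
      vertex 18.077 2.528 0.000
      vertex 21.907 9.041 0.000
      vertex 11.045 11.045 21.654
    endloop
  endfacet
  facet normal 0.8893 0.1496 0.4322
    outer loop
      vertex 21.907 9.041 0.000
      vertex 20.654 16.491 0.000
      vertex 11.045 11.045 21.654
    endloop
  endfacet
endsolid part

The G0 Z moves step by Δz≈3.609 mm. The G1 loops shrink linearly with z, so the solid tapers from its base footprint up to z≈21.7. Closing with a flat bottom cap and the tapered top and triangulating gives 16 facets — a regular 9-sided pyramid, base circumscribed radius ≈ 11 mm, apex at z ≈ 21.7 mm.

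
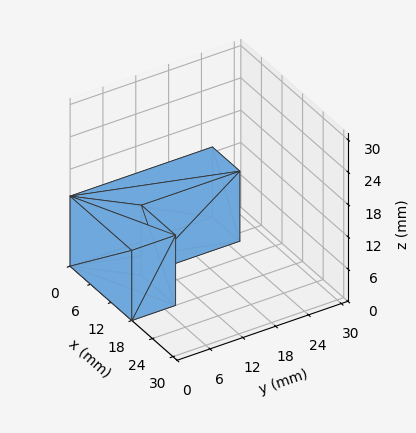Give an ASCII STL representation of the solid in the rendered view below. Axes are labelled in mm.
Reading the render: the shape is an L-shaped prism: outer 18 × 26 mm, arm thicknesses ≈ 8 mm (horizontal) and 8 mm (vertical), extruded 13 mm in z (dimensions read to the nearest mm from the axis ticks). For the STL, each face is triangulated and given an outward normal.

solid part
  facet normal 0.0000 0.0000 -1.0000
    outer loop
      vertex 18.0 8.0 0.0
      vertex 18.0 0.0 0.0
      vertex 0.0 0.0 0.0
    endloop
  endfacet
  facet normal 0.0000 0.0000 -1.0000
    outer loop
      vertex 8.0 8.0 0.0
      vertex 18.0 8.0 0.0
      vertex 0.0 0.0 0.0
    endloop
  endfacet
  facet normal 0.0000 0.0000 -1.0000
    outer loop
      vertex 8.0 26.0 0.0
      vertex 8.0 8.0 0.0
      vertex 0.0 0.0 0.0
    endloop
  endfacet
  facet normal 0.0000 0.0000 -1.0000
    outer loop
      vertex 0.0 26.0 0.0
      vertex 8.0 26.0 0.0
      vertex 0.0 0.0 0.0
    endloop
  endfacet
  facet normal 0.0000 0.0000 1.0000
    outer loop
      vertex 0.0 0.0 13.0
      vertex 18.0 0.0 13.0
      vertex 18.0 8.0 13.0
    endloop
  endfacet
  facet normal 0.0000 0.0000 1.0000
    outer loop
      vertex 0.0 0.0 13.0
      vertex 18.0 8.0 13.0
      vertex 8.0 8.0 13.0
    endloop
  endfacet
  facet normal 0.0000 0.0000 1.0000
    outer loop
      vertex 0.0 0.0 13.0
      vertex 8.0 8.0 13.0
      vertex 8.0 26.0 13.0
    endloop
  endfacet
  facet normal 0.0000 0.0000 1.0000
    outer loop
      vertex 0.0 0.0 13.0
      vertex 8.0 26.0 13.0
      vertex 0.0 26.0 13.0
    endloop
  endfacet
  facet normal 0.0000 -1.0000 0.0000
    outer loop
      vertex 0.0 0.0 0.0
      vertex 18.0 0.0 0.0
      vertex 18.0 0.0 13.0
    endloop
  endfacet
  facet normal 0.0000 -1.0000 0.0000
    outer loop
      vertex 0.0 0.0 0.0
      vertex 18.0 0.0 13.0
      vertex 0.0 0.0 13.0
    endloop
  endfacet
  facet normal 1.0000 0.0000 0.0000
    outer loop
      vertex 18.0 0.0 0.0
      vertex 18.0 8.0 0.0
      vertex 18.0 8.0 13.0
    endloop
  endfacet
  facet normal 1.0000 0.0000 0.0000
    outer loop
      vertex 18.0 0.0 0.0
      vertex 18.0 8.0 13.0
      vertex 18.0 0.0 13.0
    endloop
  endfacet
  facet normal 0.0000 1.0000 0.0000
    outer loop
      vertex 18.0 8.0 0.0
      vertex 8.0 8.0 0.0
      vertex 8.0 8.0 13.0
    endloop
  endfacet
  facet normal 0.0000 1.0000 0.0000
    outer loop
      vertex 18.0 8.0 0.0
      vertex 8.0 8.0 13.0
      vertex 18.0 8.0 13.0
    endloop
  endfacet
  facet normal 1.0000 0.0000 0.0000
    outer loop
      vertex 8.0 8.0 0.0
      vertex 8.0 26.0 0.0
      vertex 8.0 26.0 13.0
    endloop
  endfacet
  facet normal 1.0000 0.0000 0.0000
    outer loop
      vertex 8.0 8.0 0.0
      vertex 8.0 26.0 13.0
      vertex 8.0 8.0 13.0
    endloop
  endfacet
  facet normal 0.0000 1.0000 0.0000
    outer loop
      vertex 8.0 26.0 0.0
      vertex 0.0 26.0 0.0
      vertex 0.0 26.0 13.0
    endloop
  endfacet
  facet normal 0.0000 1.0000 0.0000
    outer loop
      vertex 8.0 26.0 0.0
      vertex 0.0 26.0 13.0
      vertex 8.0 26.0 13.0
    endloop
  endfacet
  facet normal -1.0000 0.0000 0.0000
    outer loop
      vertex 0.0 26.0 0.0
      vertex 0.0 0.0 0.0
      vertex 0.0 0.0 13.0
    endloop
  endfacet
  facet normal -1.0000 0.0000 0.0000
    outer loop
      vertex 0.0 26.0 0.0
      vertex 0.0 0.0 13.0
      vertex 0.0 26.0 13.0
    endloop
  endfacet
endsolid part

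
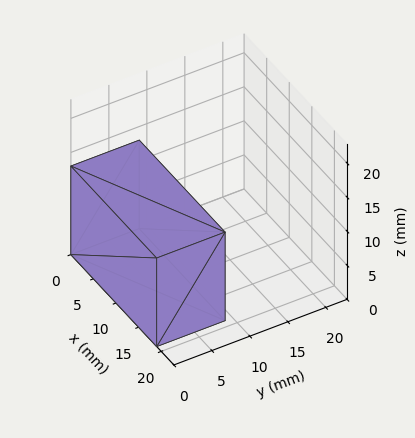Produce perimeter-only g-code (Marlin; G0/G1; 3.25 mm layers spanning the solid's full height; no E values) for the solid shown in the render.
Reading the render: the shape is a rectangular box, roughly 19 × 9 mm footprint and 13 mm tall (dimensions read to the nearest mm from the axis ticks). For the g-code, the solid's height is divided into equal slices at the stated Δz and each level perimeter traced with G1 moves after a G0 lift.

; perimeter-only toolpath
G21 ; units = mm
G90 ; absolute positioning
G28 ; home
; layer 1
G0 Z3.25
G0 X0.00 Y0.00
G1 X19.00 Y0.00
G1 X19.00 Y9.00
G1 X0.00 Y9.00
G1 X0.00 Y0.00
; layer 2
G0 Z6.50
G0 X0.00 Y0.00
G1 X19.00 Y0.00
G1 X19.00 Y9.00
G1 X0.00 Y9.00
G1 X0.00 Y0.00
; layer 3
G0 Z9.75
G0 X0.00 Y0.00
G1 X19.00 Y0.00
G1 X19.00 Y9.00
G1 X0.00 Y9.00
G1 X0.00 Y0.00
; layer 4
G0 Z13.00
G0 X0.00 Y0.00
G1 X19.00 Y0.00
G1 X19.00 Y9.00
G1 X0.00 Y9.00
G1 X0.00 Y0.00
M2 ; end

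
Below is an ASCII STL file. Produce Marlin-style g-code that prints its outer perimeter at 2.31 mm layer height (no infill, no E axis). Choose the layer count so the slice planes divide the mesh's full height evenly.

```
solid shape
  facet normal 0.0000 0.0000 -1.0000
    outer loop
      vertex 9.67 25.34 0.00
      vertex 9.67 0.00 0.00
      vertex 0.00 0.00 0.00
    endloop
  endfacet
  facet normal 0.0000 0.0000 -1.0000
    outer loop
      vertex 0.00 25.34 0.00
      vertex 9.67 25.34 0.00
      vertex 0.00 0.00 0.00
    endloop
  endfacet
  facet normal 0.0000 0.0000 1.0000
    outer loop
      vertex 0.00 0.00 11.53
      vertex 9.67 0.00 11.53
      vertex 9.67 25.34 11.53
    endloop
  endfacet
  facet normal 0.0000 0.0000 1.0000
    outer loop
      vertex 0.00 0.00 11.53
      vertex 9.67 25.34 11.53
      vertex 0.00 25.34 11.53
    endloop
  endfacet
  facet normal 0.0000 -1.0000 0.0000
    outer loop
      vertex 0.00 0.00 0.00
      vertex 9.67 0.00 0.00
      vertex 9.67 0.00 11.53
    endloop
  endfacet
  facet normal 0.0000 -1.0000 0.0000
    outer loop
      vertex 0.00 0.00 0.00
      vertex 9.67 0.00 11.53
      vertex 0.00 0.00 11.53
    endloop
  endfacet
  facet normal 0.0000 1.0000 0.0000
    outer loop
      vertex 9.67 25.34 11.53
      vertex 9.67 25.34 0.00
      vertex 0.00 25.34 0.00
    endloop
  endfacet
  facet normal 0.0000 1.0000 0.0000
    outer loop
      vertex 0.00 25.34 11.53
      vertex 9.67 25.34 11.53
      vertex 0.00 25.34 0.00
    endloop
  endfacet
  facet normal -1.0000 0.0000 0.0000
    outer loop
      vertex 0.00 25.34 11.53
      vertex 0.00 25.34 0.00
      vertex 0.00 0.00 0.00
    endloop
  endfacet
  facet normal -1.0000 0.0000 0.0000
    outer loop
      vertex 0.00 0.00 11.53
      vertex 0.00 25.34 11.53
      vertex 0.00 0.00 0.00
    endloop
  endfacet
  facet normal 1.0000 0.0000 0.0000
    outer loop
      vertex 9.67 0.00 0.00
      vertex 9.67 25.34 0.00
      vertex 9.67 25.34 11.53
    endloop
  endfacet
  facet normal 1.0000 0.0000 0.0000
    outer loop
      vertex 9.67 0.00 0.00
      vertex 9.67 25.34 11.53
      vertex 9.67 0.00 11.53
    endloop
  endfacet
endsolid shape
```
; perimeter-only toolpath
G21 ; units = mm
G90 ; absolute positioning
G28 ; home
; layer 1
G0 Z2.31
G0 X0.00 Y0.00
G1 X9.67 Y0.00
G1 X9.67 Y25.34
G1 X0.00 Y25.34
G1 X0.00 Y0.00
; layer 2
G0 Z4.61
G0 X0.00 Y0.00
G1 X9.67 Y0.00
G1 X9.67 Y25.34
G1 X0.00 Y25.34
G1 X0.00 Y0.00
; layer 3
G0 Z6.92
G0 X0.00 Y0.00
G1 X9.67 Y0.00
G1 X9.67 Y25.34
G1 X0.00 Y25.34
G1 X0.00 Y0.00
; layer 4
G0 Z9.22
G0 X0.00 Y0.00
G1 X9.67 Y0.00
G1 X9.67 Y25.34
G1 X0.00 Y25.34
G1 X0.00 Y0.00
; layer 5
G0 Z11.53
G0 X0.00 Y0.00
G1 X9.67 Y0.00
G1 X9.67 Y25.34
G1 X0.00 Y25.34
G1 X0.00 Y0.00
M2 ; end

The solid is a rectangular box, roughly 9.67 × 25.3 mm footprint and 11.5 mm tall. Slicing at Δz = 2.31 mm — 5 equal slices spanning the solid's height, so layer i sits at z = i·h/5 — gives 5 non-empty perimeters. Each is a 4-segment closed polygon; G0 lifts to the layer z and rapids to the start vertex, then G1 traces the edges.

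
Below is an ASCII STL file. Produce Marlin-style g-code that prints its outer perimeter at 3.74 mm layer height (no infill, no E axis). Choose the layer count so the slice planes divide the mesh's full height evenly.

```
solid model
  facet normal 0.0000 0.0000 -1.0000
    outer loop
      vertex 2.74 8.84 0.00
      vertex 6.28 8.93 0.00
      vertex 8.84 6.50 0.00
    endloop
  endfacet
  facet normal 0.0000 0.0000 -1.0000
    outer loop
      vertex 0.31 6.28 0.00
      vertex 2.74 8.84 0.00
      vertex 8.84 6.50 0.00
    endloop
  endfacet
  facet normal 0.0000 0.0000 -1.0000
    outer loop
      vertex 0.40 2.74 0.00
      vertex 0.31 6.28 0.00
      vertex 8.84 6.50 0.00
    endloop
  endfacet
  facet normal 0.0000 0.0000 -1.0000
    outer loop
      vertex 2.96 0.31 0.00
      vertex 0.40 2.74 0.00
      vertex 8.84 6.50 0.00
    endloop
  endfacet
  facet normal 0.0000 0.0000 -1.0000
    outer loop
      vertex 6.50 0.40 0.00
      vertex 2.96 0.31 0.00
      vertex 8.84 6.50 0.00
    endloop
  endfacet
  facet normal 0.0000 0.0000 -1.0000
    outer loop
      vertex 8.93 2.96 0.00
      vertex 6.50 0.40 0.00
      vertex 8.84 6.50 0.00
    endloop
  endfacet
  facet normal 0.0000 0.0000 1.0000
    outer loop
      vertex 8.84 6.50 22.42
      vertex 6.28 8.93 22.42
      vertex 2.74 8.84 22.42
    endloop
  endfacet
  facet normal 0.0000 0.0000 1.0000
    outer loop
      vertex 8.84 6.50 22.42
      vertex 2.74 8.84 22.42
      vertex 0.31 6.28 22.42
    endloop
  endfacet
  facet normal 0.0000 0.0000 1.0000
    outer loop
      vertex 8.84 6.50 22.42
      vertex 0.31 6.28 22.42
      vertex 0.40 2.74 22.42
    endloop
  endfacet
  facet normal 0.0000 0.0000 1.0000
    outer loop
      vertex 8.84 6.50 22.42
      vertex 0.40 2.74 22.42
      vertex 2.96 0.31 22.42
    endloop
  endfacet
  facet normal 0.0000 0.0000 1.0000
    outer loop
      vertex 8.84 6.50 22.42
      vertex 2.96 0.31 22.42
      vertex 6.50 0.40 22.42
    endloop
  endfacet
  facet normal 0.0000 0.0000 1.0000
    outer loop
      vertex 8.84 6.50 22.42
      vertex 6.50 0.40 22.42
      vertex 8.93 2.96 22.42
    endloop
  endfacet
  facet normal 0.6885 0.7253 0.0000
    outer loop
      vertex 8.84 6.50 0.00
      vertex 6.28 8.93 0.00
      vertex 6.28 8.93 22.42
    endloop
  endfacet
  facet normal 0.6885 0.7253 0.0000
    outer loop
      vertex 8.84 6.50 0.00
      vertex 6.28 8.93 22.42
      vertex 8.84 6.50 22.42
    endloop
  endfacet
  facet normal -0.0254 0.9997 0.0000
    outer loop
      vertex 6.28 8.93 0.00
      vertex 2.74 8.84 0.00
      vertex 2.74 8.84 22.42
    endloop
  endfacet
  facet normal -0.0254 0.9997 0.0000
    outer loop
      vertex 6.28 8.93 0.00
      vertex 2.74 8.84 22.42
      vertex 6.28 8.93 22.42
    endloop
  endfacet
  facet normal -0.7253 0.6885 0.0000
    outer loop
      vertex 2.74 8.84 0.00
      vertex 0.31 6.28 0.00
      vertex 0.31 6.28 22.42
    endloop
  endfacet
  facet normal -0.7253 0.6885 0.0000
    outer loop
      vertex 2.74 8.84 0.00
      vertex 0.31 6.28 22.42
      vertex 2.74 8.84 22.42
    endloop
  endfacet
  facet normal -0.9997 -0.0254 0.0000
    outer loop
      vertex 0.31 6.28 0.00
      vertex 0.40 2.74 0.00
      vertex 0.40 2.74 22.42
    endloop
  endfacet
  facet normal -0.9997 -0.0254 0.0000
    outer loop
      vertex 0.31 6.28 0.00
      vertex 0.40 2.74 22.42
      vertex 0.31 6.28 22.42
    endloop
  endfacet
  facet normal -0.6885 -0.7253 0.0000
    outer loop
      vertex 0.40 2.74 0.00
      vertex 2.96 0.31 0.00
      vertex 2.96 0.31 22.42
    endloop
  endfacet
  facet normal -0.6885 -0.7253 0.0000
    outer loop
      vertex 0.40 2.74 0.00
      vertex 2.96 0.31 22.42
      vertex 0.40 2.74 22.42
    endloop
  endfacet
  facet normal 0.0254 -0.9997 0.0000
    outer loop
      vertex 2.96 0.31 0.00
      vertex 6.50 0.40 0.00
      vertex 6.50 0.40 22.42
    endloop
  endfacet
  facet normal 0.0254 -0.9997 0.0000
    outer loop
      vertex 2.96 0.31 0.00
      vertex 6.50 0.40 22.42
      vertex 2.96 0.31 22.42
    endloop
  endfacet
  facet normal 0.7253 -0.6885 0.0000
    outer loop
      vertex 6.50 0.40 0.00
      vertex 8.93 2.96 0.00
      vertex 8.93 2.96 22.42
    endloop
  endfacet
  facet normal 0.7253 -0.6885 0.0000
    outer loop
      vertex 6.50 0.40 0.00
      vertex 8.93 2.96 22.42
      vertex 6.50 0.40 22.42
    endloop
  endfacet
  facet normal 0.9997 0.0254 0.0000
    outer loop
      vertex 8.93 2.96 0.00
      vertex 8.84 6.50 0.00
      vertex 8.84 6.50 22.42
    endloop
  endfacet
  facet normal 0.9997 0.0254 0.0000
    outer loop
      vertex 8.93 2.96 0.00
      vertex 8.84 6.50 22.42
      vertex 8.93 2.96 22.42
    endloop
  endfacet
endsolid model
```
; perimeter-only toolpath
G21 ; units = mm
G90 ; absolute positioning
G28 ; home
; layer 1
G0 Z3.74
G0 X8.84 Y6.50
G1 X6.28 Y8.93
G1 X2.74 Y8.84
G1 X0.31 Y6.28
G1 X0.40 Y2.74
G1 X2.96 Y0.31
G1 X6.50 Y0.40
G1 X8.93 Y2.96
G1 X8.84 Y6.50
; layer 2
G0 Z7.47
G0 X8.84 Y6.50
G1 X6.28 Y8.93
G1 X2.74 Y8.84
G1 X0.31 Y6.28
G1 X0.40 Y2.74
G1 X2.96 Y0.31
G1 X6.50 Y0.40
G1 X8.93 Y2.96
G1 X8.84 Y6.50
; layer 3
G0 Z11.21
G0 X8.84 Y6.50
G1 X6.28 Y8.93
G1 X2.74 Y8.84
G1 X0.31 Y6.28
G1 X0.40 Y2.74
G1 X2.96 Y0.31
G1 X6.50 Y0.40
G1 X8.93 Y2.96
G1 X8.84 Y6.50
; layer 4
G0 Z14.95
G0 X8.84 Y6.50
G1 X6.28 Y8.93
G1 X2.74 Y8.84
G1 X0.31 Y6.28
G1 X0.40 Y2.74
G1 X2.96 Y0.31
G1 X6.50 Y0.40
G1 X8.93 Y2.96
G1 X8.84 Y6.50
; layer 5
G0 Z18.68
G0 X8.84 Y6.50
G1 X6.28 Y8.93
G1 X2.74 Y8.84
G1 X0.31 Y6.28
G1 X0.40 Y2.74
G1 X2.96 Y0.31
G1 X6.50 Y0.40
G1 X8.93 Y2.96
G1 X8.84 Y6.50
; layer 6
G0 Z22.42
G0 X8.84 Y6.50
G1 X6.28 Y8.93
G1 X2.74 Y8.84
G1 X0.31 Y6.28
G1 X0.40 Y2.74
G1 X2.96 Y0.31
G1 X6.50 Y0.40
G1 X8.93 Y2.96
G1 X8.84 Y6.50
M2 ; end

The solid is a regular 8-sided prism (a cylinder approximated with 8 flat sides), circumscribed radius ≈ 4.62 mm, height ≈ 22.4 mm. Slicing at Δz = 3.74 mm — 6 equal slices spanning the solid's height, so layer i sits at z = i·h/6 — gives 6 non-empty perimeters. Each is a 8-segment closed polygon; G0 lifts to the layer z and rapids to the start vertex, then G1 traces the edges.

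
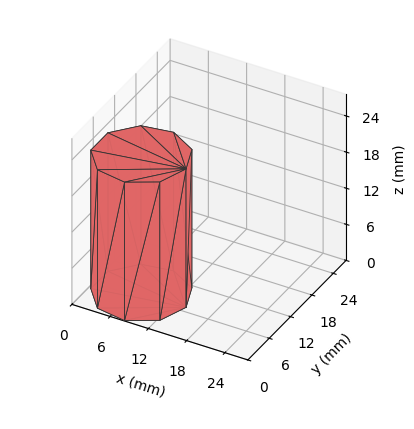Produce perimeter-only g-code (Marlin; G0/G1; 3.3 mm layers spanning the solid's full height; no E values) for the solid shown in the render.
Reading the render: the shape is a regular 9-sided prism (a cylinder approximated with 9 flat sides), circumscribed radius ≈ 7 mm, height ≈ 23 mm (dimensions read to the nearest mm from the axis ticks). For the g-code, the solid's height is divided into equal slices at the stated Δz and each level perimeter traced with G1 moves after a G0 lift.

; perimeter-only toolpath
G21 ; units = mm
G90 ; absolute positioning
G28 ; home
; layer 1
G0 Z3.3
G0 X14.0 Y7.0
G1 X12.4 Y11.5
G1 X8.2 Y13.9
G1 X3.5 Y13.1
G1 X0.4 Y9.4
G1 X0.4 Y4.6
G1 X3.5 Y0.9
G1 X8.2 Y0.1
G1 X12.4 Y2.5
G1 X14.0 Y7.0
; layer 2
G0 Z6.6
G0 X14.0 Y7.0
G1 X12.4 Y11.5
G1 X8.2 Y13.9
G1 X3.5 Y13.1
G1 X0.4 Y9.4
G1 X0.4 Y4.6
G1 X3.5 Y0.9
G1 X8.2 Y0.1
G1 X12.4 Y2.5
G1 X14.0 Y7.0
; layer 3
G0 Z9.9
G0 X14.0 Y7.0
G1 X12.4 Y11.5
G1 X8.2 Y13.9
G1 X3.5 Y13.1
G1 X0.4 Y9.4
G1 X0.4 Y4.6
G1 X3.5 Y0.9
G1 X8.2 Y0.1
G1 X12.4 Y2.5
G1 X14.0 Y7.0
; layer 4
G0 Z13.1
G0 X14.0 Y7.0
G1 X12.4 Y11.5
G1 X8.2 Y13.9
G1 X3.5 Y13.1
G1 X0.4 Y9.4
G1 X0.4 Y4.6
G1 X3.5 Y0.9
G1 X8.2 Y0.1
G1 X12.4 Y2.5
G1 X14.0 Y7.0
; layer 5
G0 Z16.4
G0 X14.0 Y7.0
G1 X12.4 Y11.5
G1 X8.2 Y13.9
G1 X3.5 Y13.1
G1 X0.4 Y9.4
G1 X0.4 Y4.6
G1 X3.5 Y0.9
G1 X8.2 Y0.1
G1 X12.4 Y2.5
G1 X14.0 Y7.0
; layer 6
G0 Z19.7
G0 X14.0 Y7.0
G1 X12.4 Y11.5
G1 X8.2 Y13.9
G1 X3.5 Y13.1
G1 X0.4 Y9.4
G1 X0.4 Y4.6
G1 X3.5 Y0.9
G1 X8.2 Y0.1
G1 X12.4 Y2.5
G1 X14.0 Y7.0
; layer 7
G0 Z23.0
G0 X14.0 Y7.0
G1 X12.4 Y11.5
G1 X8.2 Y13.9
G1 X3.5 Y13.1
G1 X0.4 Y9.4
G1 X0.4 Y4.6
G1 X3.5 Y0.9
G1 X8.2 Y0.1
G1 X12.4 Y2.5
G1 X14.0 Y7.0
M2 ; end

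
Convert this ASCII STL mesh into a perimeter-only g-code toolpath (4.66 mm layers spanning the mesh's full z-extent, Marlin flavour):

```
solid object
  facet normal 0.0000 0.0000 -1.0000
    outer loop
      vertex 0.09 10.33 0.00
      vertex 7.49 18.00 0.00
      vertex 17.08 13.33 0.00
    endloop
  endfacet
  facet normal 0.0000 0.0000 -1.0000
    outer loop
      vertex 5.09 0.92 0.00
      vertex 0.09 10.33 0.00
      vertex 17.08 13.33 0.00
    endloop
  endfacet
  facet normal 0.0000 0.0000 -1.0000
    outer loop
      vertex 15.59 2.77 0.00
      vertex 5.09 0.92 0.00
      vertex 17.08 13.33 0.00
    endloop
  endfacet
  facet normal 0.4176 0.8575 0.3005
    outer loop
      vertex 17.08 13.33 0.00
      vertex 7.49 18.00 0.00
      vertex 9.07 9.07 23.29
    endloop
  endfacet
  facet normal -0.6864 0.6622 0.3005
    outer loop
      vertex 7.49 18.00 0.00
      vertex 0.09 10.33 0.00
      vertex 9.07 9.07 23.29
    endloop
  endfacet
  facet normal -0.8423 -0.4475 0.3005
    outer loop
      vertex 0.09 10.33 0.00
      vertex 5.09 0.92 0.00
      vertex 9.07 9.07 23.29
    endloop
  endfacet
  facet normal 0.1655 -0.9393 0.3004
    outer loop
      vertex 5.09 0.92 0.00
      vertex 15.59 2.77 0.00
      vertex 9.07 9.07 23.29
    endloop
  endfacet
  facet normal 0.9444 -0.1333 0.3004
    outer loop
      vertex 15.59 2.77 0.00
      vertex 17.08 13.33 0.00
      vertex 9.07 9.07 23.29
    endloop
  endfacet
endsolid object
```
; perimeter-only toolpath
G21 ; units = mm
G90 ; absolute positioning
G28 ; home
; layer 1
G0 Z4.66
G0 X15.48 Y12.48
G1 X7.81 Y16.21
G1 X1.89 Y10.08
G1 X5.89 Y2.55
G1 X14.29 Y4.03
G1 X15.48 Y12.48
; layer 2
G0 Z9.32
G0 X13.88 Y11.63
G1 X8.12 Y14.43
G1 X3.68 Y9.83
G1 X6.68 Y4.18
G1 X12.98 Y5.29
G1 X13.88 Y11.63
; layer 3
G0 Z13.97
G0 X12.27 Y10.77
G1 X8.44 Y12.64
G1 X5.48 Y9.57
G1 X7.48 Y5.81
G1 X11.68 Y6.55
G1 X12.27 Y10.77
; layer 4
G0 Z18.63
G0 X10.67 Y9.92
G1 X8.75 Y10.86
G1 X7.27 Y9.32
G1 X8.27 Y7.44
G1 X10.37 Y7.81
G1 X10.67 Y9.92
M2 ; end

The solid is a regular 5-sided pyramid, base circumscribed radius ≈ 9.07 mm, apex at z ≈ 23.3 mm. Slicing at Δz = 4.66 mm — 5 equal slices spanning the solid's height, so layer i sits at z = i·h/5 — gives 4 non-empty perimeters. Each is a 5-segment closed polygon; G0 lifts to the layer z and rapids to the start vertex, then G1 traces the edges. The cross-section shrinks linearly with z (the slice at the apex is degenerate and omitted).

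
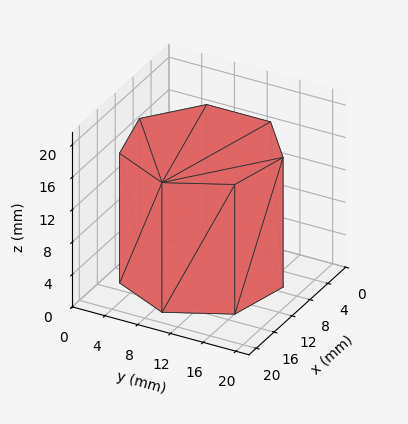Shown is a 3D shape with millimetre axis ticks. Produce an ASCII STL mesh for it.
Reading the render: the shape is a regular 7-sided prism (a cylinder approximated with 7 flat sides), circumscribed radius ≈ 9 mm, height ≈ 16 mm (dimensions read to the nearest mm from the axis ticks). For the STL, each face is triangulated and given an outward normal.

solid part
  facet normal 0.0000 0.0000 -1.0000
    outer loop
      vertex 7.00 17.77 0.00
      vertex 14.61 16.04 0.00
      vertex 18.00 9.00 0.00
    endloop
  endfacet
  facet normal 0.0000 0.0000 -1.0000
    outer loop
      vertex 0.89 12.90 0.00
      vertex 7.00 17.77 0.00
      vertex 18.00 9.00 0.00
    endloop
  endfacet
  facet normal 0.0000 0.0000 -1.0000
    outer loop
      vertex 0.89 5.10 0.00
      vertex 0.89 12.90 0.00
      vertex 18.00 9.00 0.00
    endloop
  endfacet
  facet normal 0.0000 0.0000 -1.0000
    outer loop
      vertex 7.00 0.23 0.00
      vertex 0.89 5.10 0.00
      vertex 18.00 9.00 0.00
    endloop
  endfacet
  facet normal 0.0000 0.0000 -1.0000
    outer loop
      vertex 14.61 1.96 0.00
      vertex 7.00 0.23 0.00
      vertex 18.00 9.00 0.00
    endloop
  endfacet
  facet normal 0.0000 0.0000 1.0000
    outer loop
      vertex 18.00 9.00 16.00
      vertex 14.61 16.04 16.00
      vertex 7.00 17.77 16.00
    endloop
  endfacet
  facet normal 0.0000 0.0000 1.0000
    outer loop
      vertex 18.00 9.00 16.00
      vertex 7.00 17.77 16.00
      vertex 0.89 12.90 16.00
    endloop
  endfacet
  facet normal 0.0000 0.0000 1.0000
    outer loop
      vertex 18.00 9.00 16.00
      vertex 0.89 12.90 16.00
      vertex 0.89 5.10 16.00
    endloop
  endfacet
  facet normal 0.0000 0.0000 1.0000
    outer loop
      vertex 18.00 9.00 16.00
      vertex 0.89 5.10 16.00
      vertex 7.00 0.23 16.00
    endloop
  endfacet
  facet normal 0.0000 0.0000 1.0000
    outer loop
      vertex 18.00 9.00 16.00
      vertex 7.00 0.23 16.00
      vertex 14.61 1.96 16.00
    endloop
  endfacet
  facet normal 0.9010 0.4339 0.0000
    outer loop
      vertex 18.00 9.00 0.00
      vertex 14.61 16.04 0.00
      vertex 14.61 16.04 16.00
    endloop
  endfacet
  facet normal 0.9010 0.4339 0.0000
    outer loop
      vertex 18.00 9.00 0.00
      vertex 14.61 16.04 16.00
      vertex 18.00 9.00 16.00
    endloop
  endfacet
  facet normal 0.2217 0.9751 0.0000
    outer loop
      vertex 14.61 16.04 0.00
      vertex 7.00 17.77 0.00
      vertex 7.00 17.77 16.00
    endloop
  endfacet
  facet normal 0.2217 0.9751 0.0000
    outer loop
      vertex 14.61 16.04 0.00
      vertex 7.00 17.77 16.00
      vertex 14.61 16.04 16.00
    endloop
  endfacet
  facet normal -0.6233 0.7820 0.0000
    outer loop
      vertex 7.00 17.77 0.00
      vertex 0.89 12.90 0.00
      vertex 0.89 12.90 16.00
    endloop
  endfacet
  facet normal -0.6233 0.7820 0.0000
    outer loop
      vertex 7.00 17.77 0.00
      vertex 0.89 12.90 16.00
      vertex 7.00 17.77 16.00
    endloop
  endfacet
  facet normal -1.0000 0.0000 0.0000
    outer loop
      vertex 0.89 12.90 0.00
      vertex 0.89 5.10 0.00
      vertex 0.89 5.10 16.00
    endloop
  endfacet
  facet normal -1.0000 0.0000 0.0000
    outer loop
      vertex 0.89 12.90 0.00
      vertex 0.89 5.10 16.00
      vertex 0.89 12.90 16.00
    endloop
  endfacet
  facet normal -0.6233 -0.7820 0.0000
    outer loop
      vertex 0.89 5.10 0.00
      vertex 7.00 0.23 0.00
      vertex 7.00 0.23 16.00
    endloop
  endfacet
  facet normal -0.6233 -0.7820 0.0000
    outer loop
      vertex 0.89 5.10 0.00
      vertex 7.00 0.23 16.00
      vertex 0.89 5.10 16.00
    endloop
  endfacet
  facet normal 0.2217 -0.9751 0.0000
    outer loop
      vertex 7.00 0.23 0.00
      vertex 14.61 1.96 0.00
      vertex 14.61 1.96 16.00
    endloop
  endfacet
  facet normal 0.2217 -0.9751 0.0000
    outer loop
      vertex 7.00 0.23 0.00
      vertex 14.61 1.96 16.00
      vertex 7.00 0.23 16.00
    endloop
  endfacet
  facet normal 0.9010 -0.4339 0.0000
    outer loop
      vertex 14.61 1.96 0.00
      vertex 18.00 9.00 0.00
      vertex 18.00 9.00 16.00
    endloop
  endfacet
  facet normal 0.9010 -0.4339 0.0000
    outer loop
      vertex 14.61 1.96 0.00
      vertex 18.00 9.00 16.00
      vertex 14.61 1.96 16.00
    endloop
  endfacet
endsolid part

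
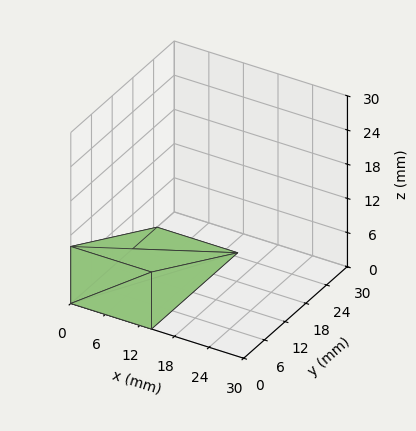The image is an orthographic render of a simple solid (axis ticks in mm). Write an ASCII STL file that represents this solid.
Reading the render: the shape is a wedge (ramp): 14 × 25 mm base, rising to 10 mm along the y=0 edge and sloping linearly to z=0 at y=25 (dimensions read to the nearest mm from the axis ticks). For the STL, each face is triangulated and given an outward normal.

solid part
  facet normal 0.0000 0.0000 -1.0000
    outer loop
      vertex 14.000 25.000 0.000
      vertex 14.000 0.000 0.000
      vertex 0.000 0.000 0.000
    endloop
  endfacet
  facet normal 0.0000 0.0000 -1.0000
    outer loop
      vertex 0.000 25.000 0.000
      vertex 14.000 25.000 0.000
      vertex 0.000 0.000 0.000
    endloop
  endfacet
  facet normal 0.0000 -1.0000 0.0000
    outer loop
      vertex 0.000 0.000 0.000
      vertex 14.000 0.000 0.000
      vertex 14.000 0.000 10.000
    endloop
  endfacet
  facet normal 0.0000 -1.0000 0.0000
    outer loop
      vertex 0.000 0.000 0.000
      vertex 14.000 0.000 10.000
      vertex 0.000 0.000 10.000
    endloop
  endfacet
  facet normal 0.0000 0.3714 0.9285
    outer loop
      vertex 0.000 0.000 10.000
      vertex 14.000 0.000 10.000
      vertex 14.000 25.000 0.000
    endloop
  endfacet
  facet normal 0.0000 0.3714 0.9285
    outer loop
      vertex 0.000 0.000 10.000
      vertex 14.000 25.000 0.000
      vertex 0.000 25.000 0.000
    endloop
  endfacet
  facet normal -1.0000 0.0000 0.0000
    outer loop
      vertex 0.000 0.000 10.000
      vertex 0.000 25.000 0.000
      vertex 0.000 0.000 0.000
    endloop
  endfacet
  facet normal 1.0000 0.0000 0.0000
    outer loop
      vertex 14.000 0.000 0.000
      vertex 14.000 25.000 0.000
      vertex 14.000 0.000 10.000
    endloop
  endfacet
endsolid part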